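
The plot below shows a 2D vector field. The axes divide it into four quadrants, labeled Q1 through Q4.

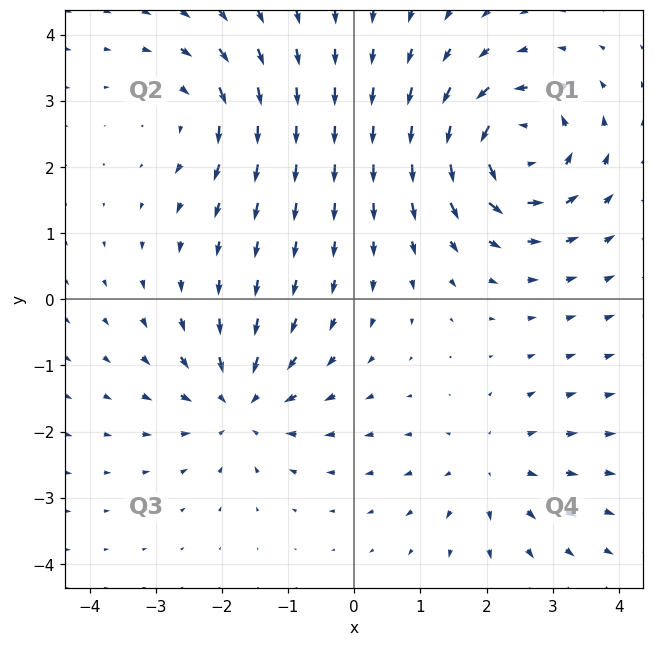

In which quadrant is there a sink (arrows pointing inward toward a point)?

The sink sits at approximately (-1.7, -1.6), which lies in quadrant Q3. The divergence there is about -4, negative as expected for a sink.

Q3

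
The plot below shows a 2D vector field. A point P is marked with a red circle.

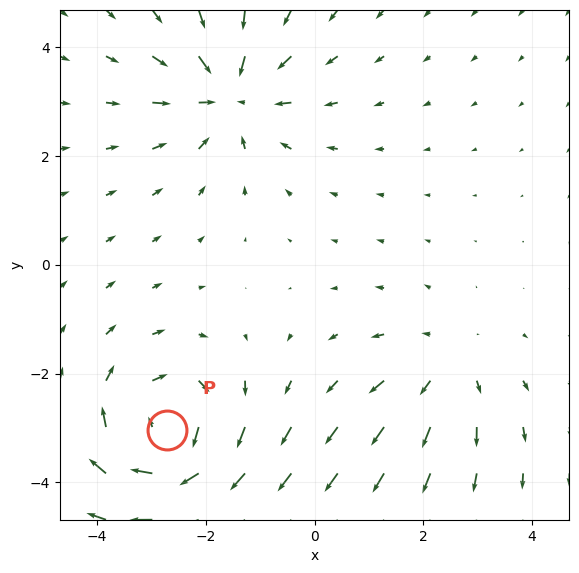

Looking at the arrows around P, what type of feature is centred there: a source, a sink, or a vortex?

vortex

At P (-2.7, -3.0) the arrows circulate clockwise. Divergence ≈0, curl about -5 — near-zero divergence with nonzero curl is a vortex.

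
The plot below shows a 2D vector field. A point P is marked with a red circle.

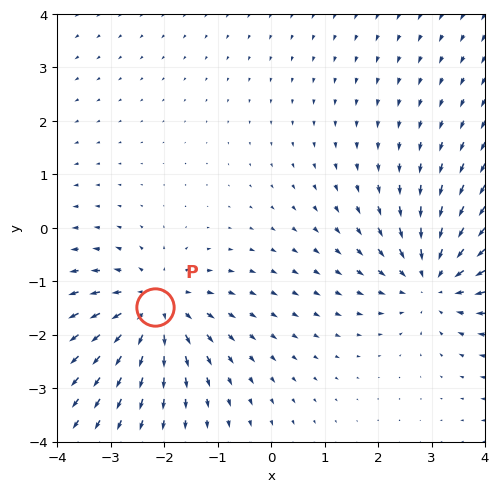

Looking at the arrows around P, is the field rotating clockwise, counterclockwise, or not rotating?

Near P at (-2.2, -1.5) the arrows show no circulation. The curl there is ≈0.

not rotating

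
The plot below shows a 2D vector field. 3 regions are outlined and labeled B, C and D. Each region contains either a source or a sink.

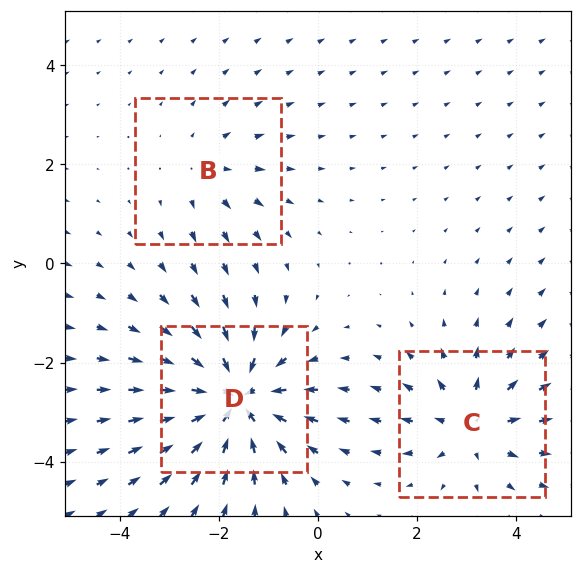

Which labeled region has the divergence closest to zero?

Divergence at each region's feature centre — B: about +2, C: about +4, D: about -5. Region B is closest to zero.

B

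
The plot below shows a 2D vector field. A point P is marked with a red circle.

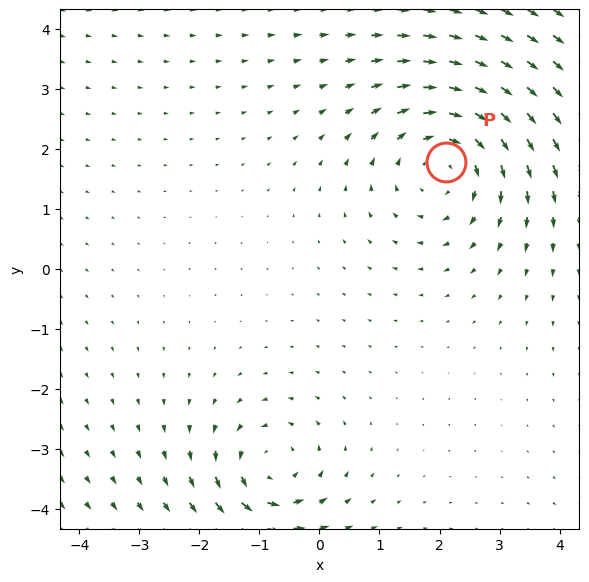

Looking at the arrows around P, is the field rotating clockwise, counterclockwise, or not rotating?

clockwise

Near P at (2.1, 1.8) the arrows circulate clockwise. The curl (z-component) there is about -3; negative curl means clockwise rotation.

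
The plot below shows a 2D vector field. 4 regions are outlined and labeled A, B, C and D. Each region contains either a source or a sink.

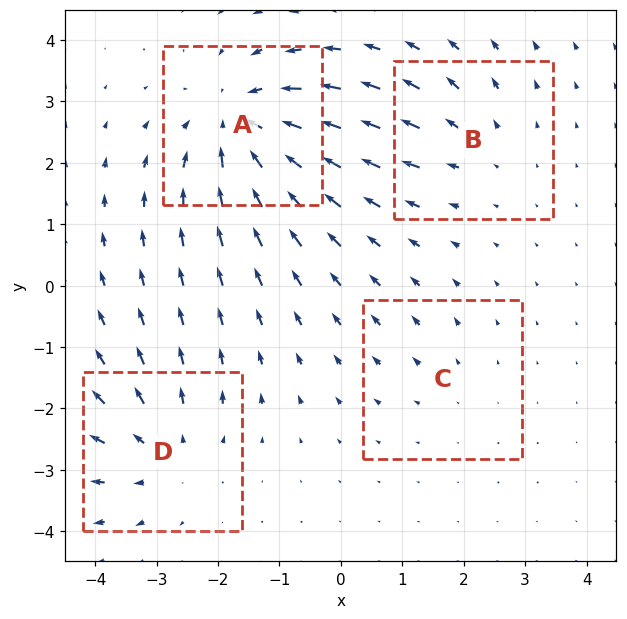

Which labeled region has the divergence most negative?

Divergence at each region's feature centre — A: about -6, B: about +3, C: about +2, D: about +4. Region A is most negative.

A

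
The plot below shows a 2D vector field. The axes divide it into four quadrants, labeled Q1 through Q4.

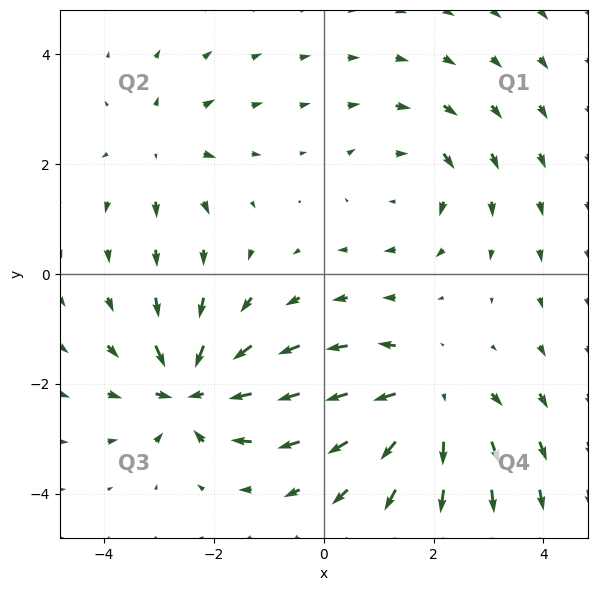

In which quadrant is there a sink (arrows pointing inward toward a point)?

The sink sits at approximately (-2.4, -2.1), which lies in quadrant Q3. The divergence there is about -7, negative as expected for a sink.

Q3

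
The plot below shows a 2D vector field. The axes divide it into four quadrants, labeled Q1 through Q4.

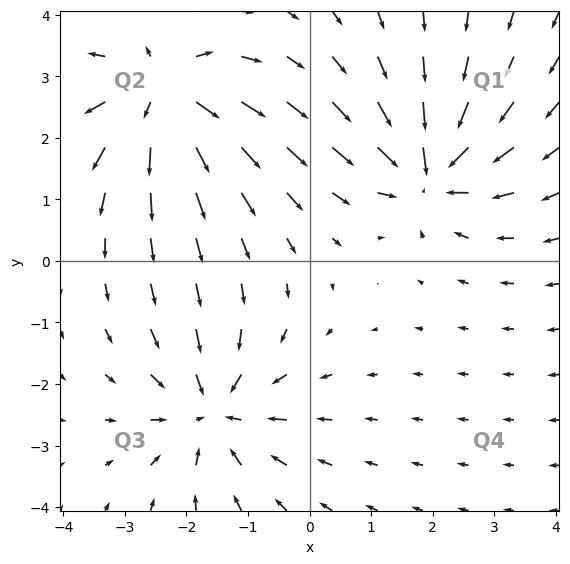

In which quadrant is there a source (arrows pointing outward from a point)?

Q2

The source sits at approximately (-2.4, 2.7), which lies in quadrant Q2. The divergence there is about +5, positive as expected for a source.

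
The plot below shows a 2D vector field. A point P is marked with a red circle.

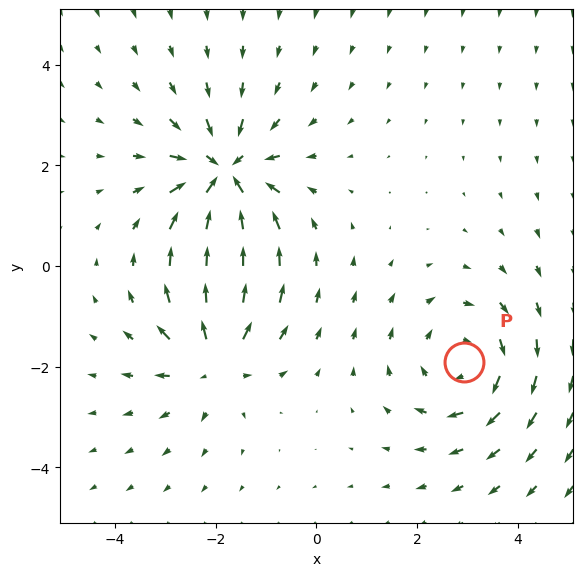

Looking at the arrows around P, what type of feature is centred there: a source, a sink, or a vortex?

vortex

At P (2.9, -1.9) the arrows circulate clockwise. Divergence ≈0, curl about -3 — near-zero divergence with nonzero curl is a vortex.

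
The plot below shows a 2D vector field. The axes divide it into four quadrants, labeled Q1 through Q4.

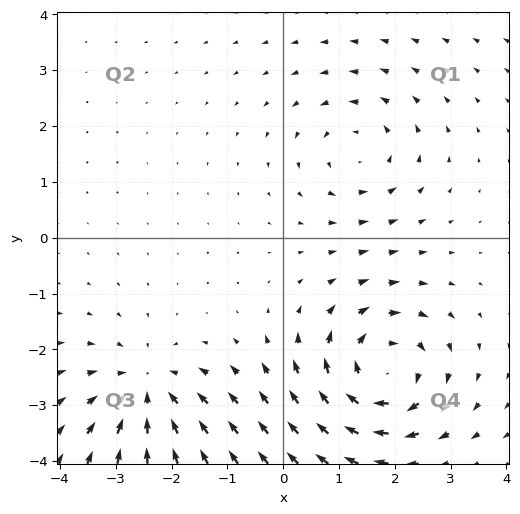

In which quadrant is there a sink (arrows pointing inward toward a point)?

Q3

The sink sits at approximately (-2.4, -2.7), which lies in quadrant Q3. The divergence there is about -4, negative as expected for a sink.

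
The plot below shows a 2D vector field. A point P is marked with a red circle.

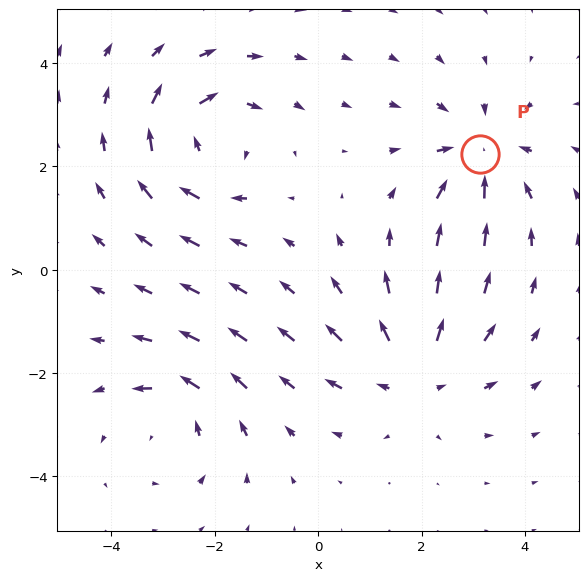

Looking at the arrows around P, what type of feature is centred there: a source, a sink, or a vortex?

sink

At P (3.1, 2.2) the arrows converge inward. Divergence about -5, curl ≈0 — negative divergence with near-zero curl is a sink.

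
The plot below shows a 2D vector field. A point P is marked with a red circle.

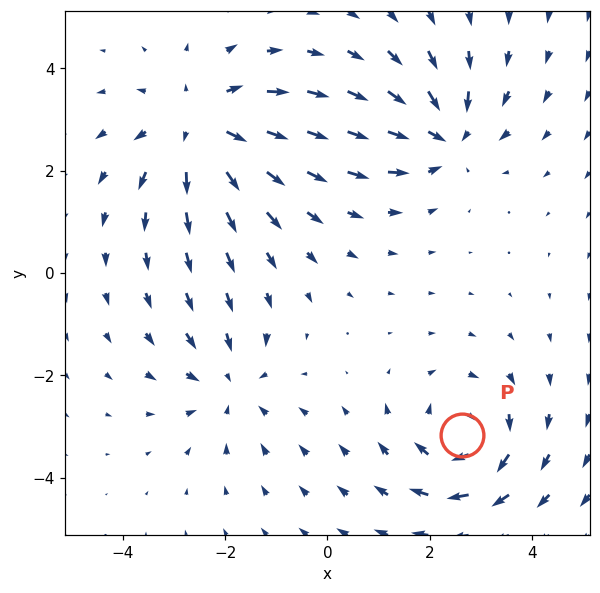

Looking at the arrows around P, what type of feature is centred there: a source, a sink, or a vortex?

vortex

At P (2.6, -3.2) the arrows circulate clockwise. Divergence ≈0, curl about -4 — near-zero divergence with nonzero curl is a vortex.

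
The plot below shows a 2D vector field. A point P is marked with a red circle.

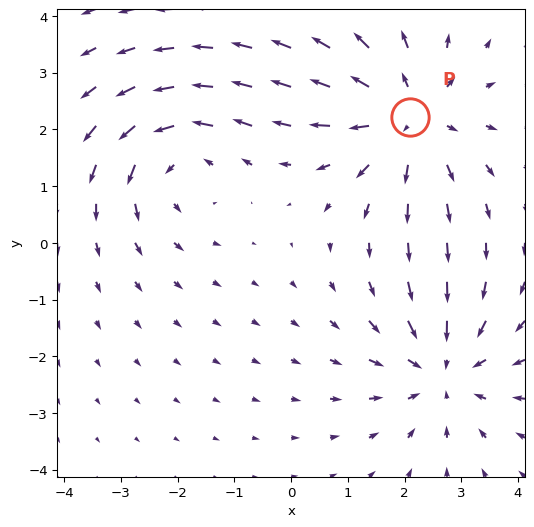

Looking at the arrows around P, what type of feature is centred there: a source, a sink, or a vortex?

At P (2.1, 2.2) the arrows spread outward. Divergence about +4, curl ≈0 — positive divergence with near-zero curl is a source.

source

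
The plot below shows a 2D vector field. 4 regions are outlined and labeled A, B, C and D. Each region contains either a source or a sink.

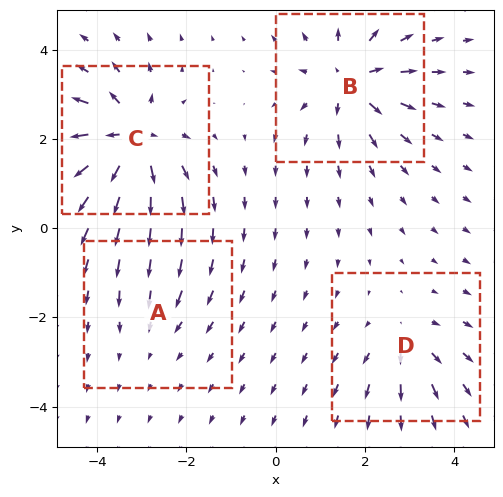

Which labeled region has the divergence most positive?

Divergence at each region's feature centre — A: about -2, B: about +6, C: about +8, D: about +4. Region C is most positive.

C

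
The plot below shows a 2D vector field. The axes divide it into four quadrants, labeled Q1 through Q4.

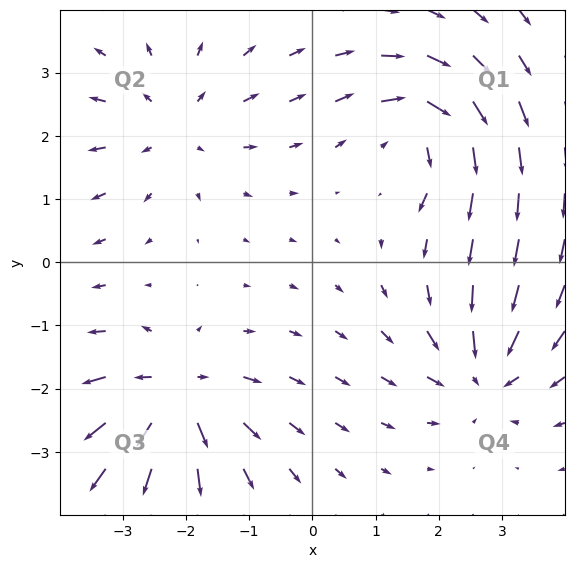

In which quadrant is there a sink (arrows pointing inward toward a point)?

The sink sits at approximately (2.7, -1.8), which lies in quadrant Q4. The divergence there is about -4, negative as expected for a sink.

Q4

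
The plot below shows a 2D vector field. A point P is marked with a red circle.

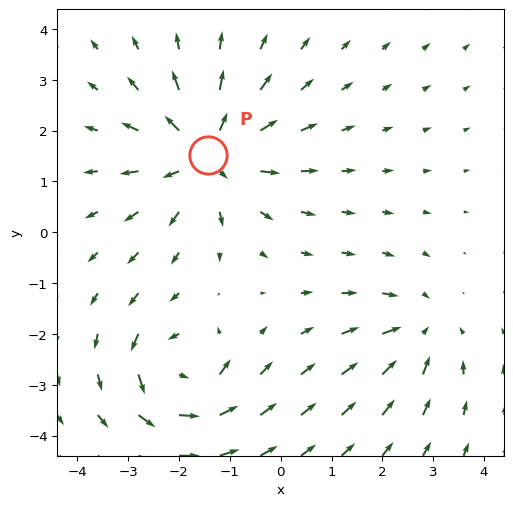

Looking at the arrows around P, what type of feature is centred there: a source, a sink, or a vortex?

At P (-1.4, 1.5) the arrows spread outward. Divergence about +5, curl ≈0 — positive divergence with near-zero curl is a source.

source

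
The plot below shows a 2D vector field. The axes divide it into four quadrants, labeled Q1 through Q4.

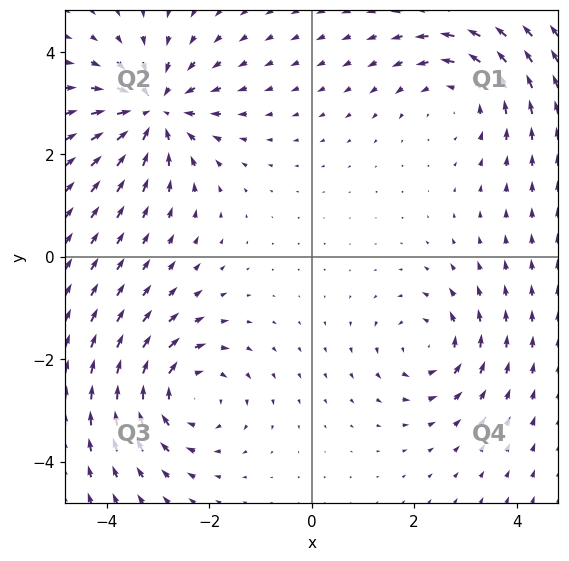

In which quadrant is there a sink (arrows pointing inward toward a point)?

The sink sits at approximately (-3.1, 2.8), which lies in quadrant Q2. The divergence there is about -5, negative as expected for a sink.

Q2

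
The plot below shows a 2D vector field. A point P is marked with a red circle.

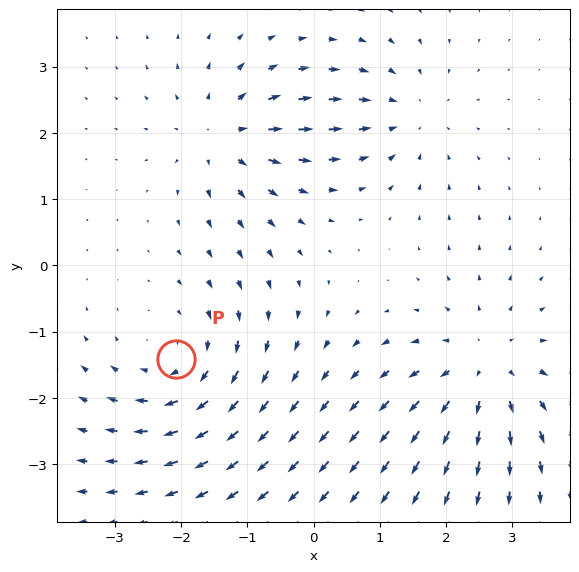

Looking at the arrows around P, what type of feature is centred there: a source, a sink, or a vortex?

At P (-2.1, -1.4) the arrows circulate clockwise. Divergence ≈0, curl about -4 — near-zero divergence with nonzero curl is a vortex.

vortex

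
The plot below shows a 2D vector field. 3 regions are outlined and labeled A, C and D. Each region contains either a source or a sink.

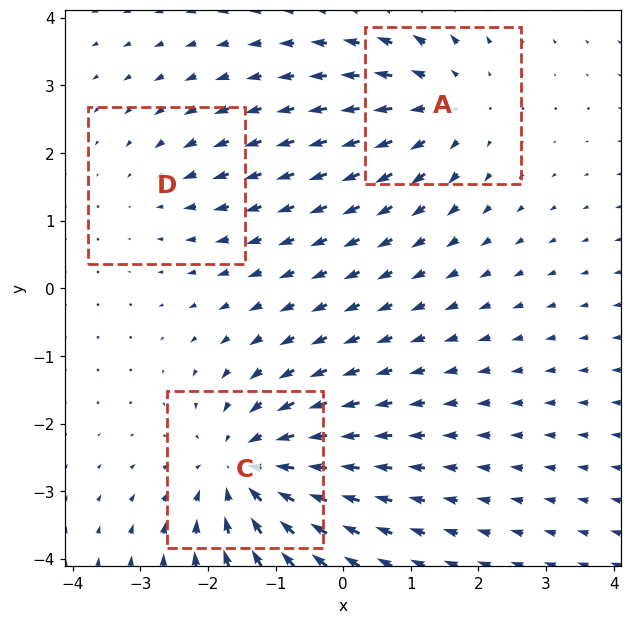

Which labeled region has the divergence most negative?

C

Divergence at each region's feature centre — A: about +3, C: about -4, D: about -2. Region C is most negative.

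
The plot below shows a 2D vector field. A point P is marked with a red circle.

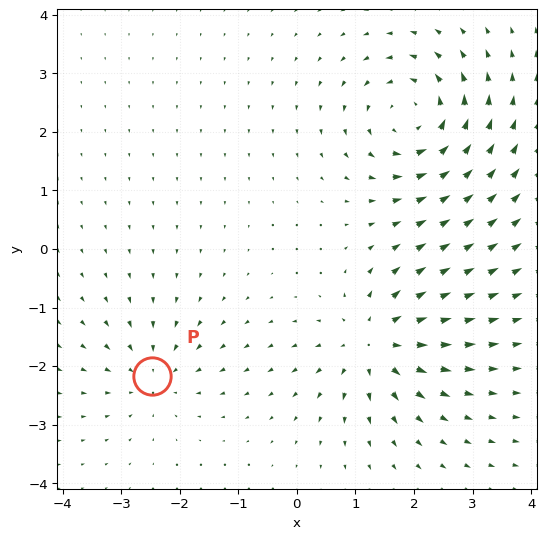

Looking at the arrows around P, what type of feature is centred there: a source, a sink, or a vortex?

sink

At P (-2.5, -2.2) the arrows converge inward. Divergence about -3, curl ≈0 — negative divergence with near-zero curl is a sink.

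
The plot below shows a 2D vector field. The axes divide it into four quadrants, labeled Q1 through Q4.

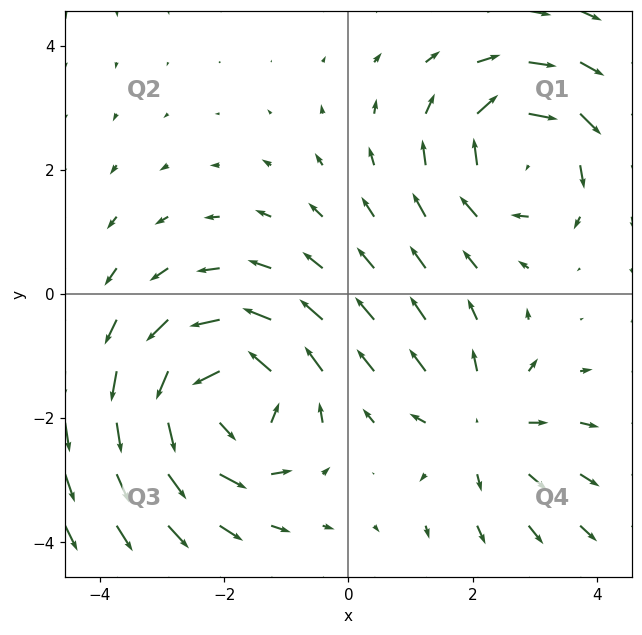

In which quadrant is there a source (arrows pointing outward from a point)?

Q4

The source sits at approximately (2.1, -2.1), which lies in quadrant Q4. The divergence there is about +3, positive as expected for a source.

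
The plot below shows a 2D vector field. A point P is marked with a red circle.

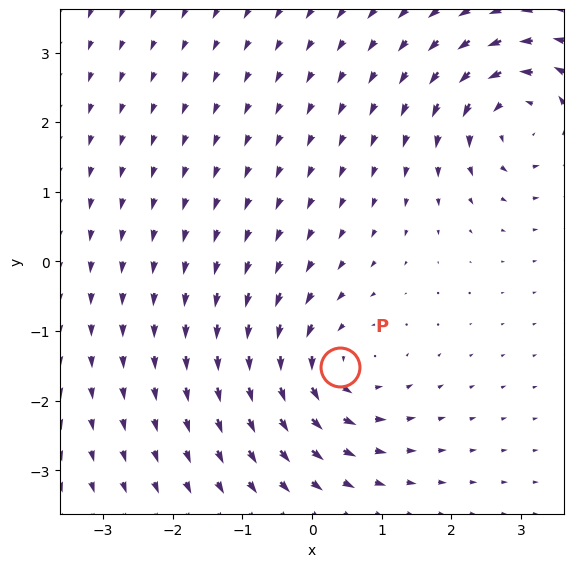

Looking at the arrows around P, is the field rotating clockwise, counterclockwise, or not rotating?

Near P at (0.4, -1.5) the arrows circulate counterclockwise. The curl (z-component) there is about +5; positive curl means counterclockwise rotation.

counterclockwise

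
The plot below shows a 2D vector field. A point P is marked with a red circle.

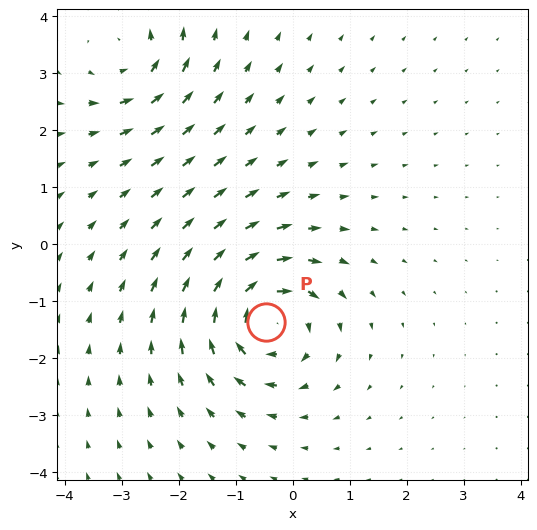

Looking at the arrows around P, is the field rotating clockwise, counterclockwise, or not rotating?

Near P at (-0.5, -1.4) the arrows circulate clockwise. The curl (z-component) there is about -5; negative curl means clockwise rotation.

clockwise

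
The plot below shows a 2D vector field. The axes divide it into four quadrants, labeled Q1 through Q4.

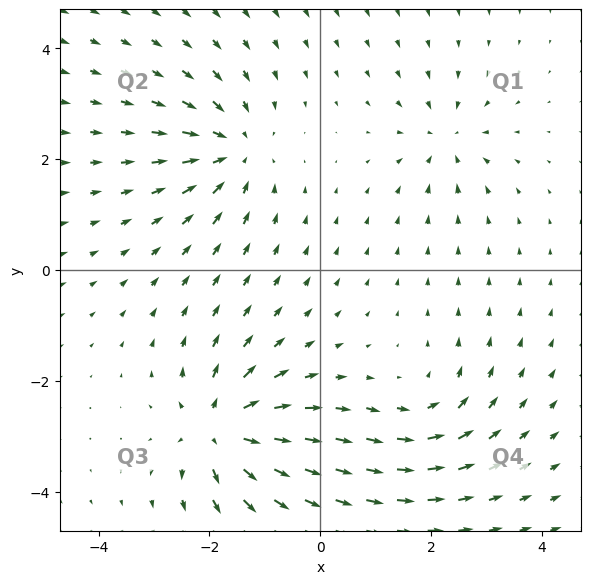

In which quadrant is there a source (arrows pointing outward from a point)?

Q3

The source sits at approximately (-1.8, -2.9), which lies in quadrant Q3. The divergence there is about +7, positive as expected for a source.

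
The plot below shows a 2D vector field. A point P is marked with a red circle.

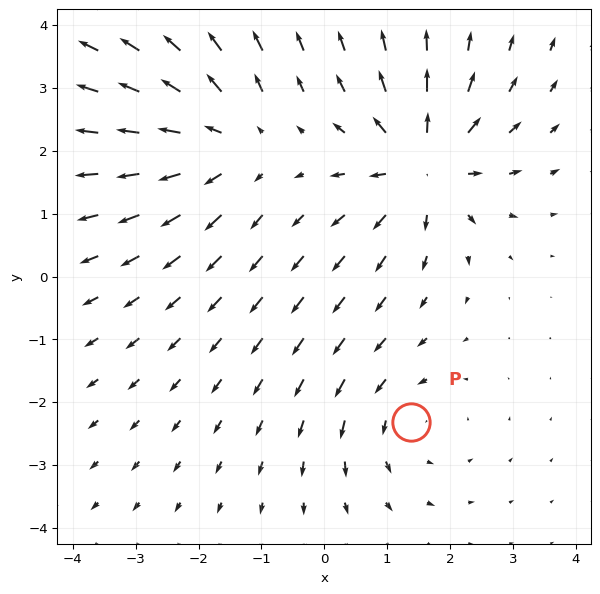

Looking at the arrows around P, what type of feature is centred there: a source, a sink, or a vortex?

At P (1.4, -2.3) the arrows circulate counterclockwise. Divergence ≈0, curl about +2 — near-zero divergence with nonzero curl is a vortex.

vortex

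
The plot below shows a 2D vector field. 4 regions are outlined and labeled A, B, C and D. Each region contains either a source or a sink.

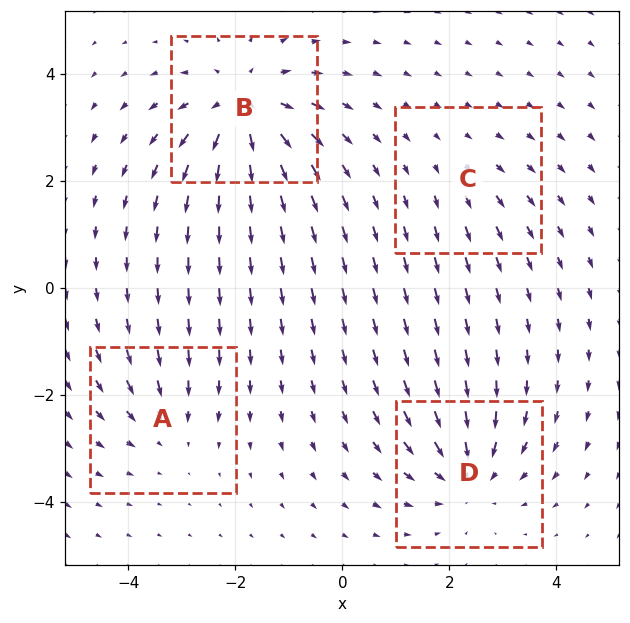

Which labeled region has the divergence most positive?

Divergence at each region's feature centre — A: about -3, B: about +6, C: about +2, D: about -5. Region B is most positive.

B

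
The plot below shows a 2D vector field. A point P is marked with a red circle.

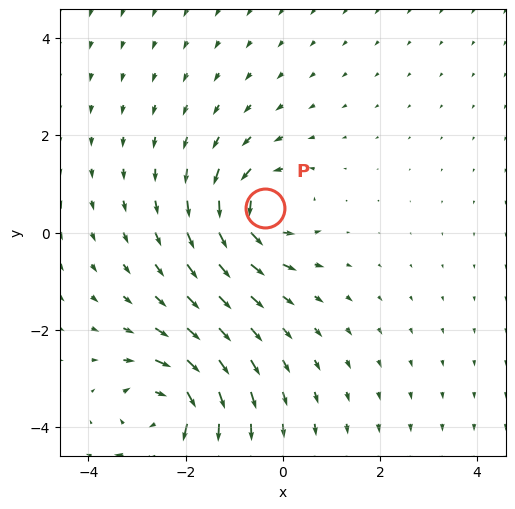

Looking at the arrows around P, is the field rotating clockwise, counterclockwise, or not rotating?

Near P at (-0.4, 0.5) the arrows circulate counterclockwise. The curl (z-component) there is about +4; positive curl means counterclockwise rotation.

counterclockwise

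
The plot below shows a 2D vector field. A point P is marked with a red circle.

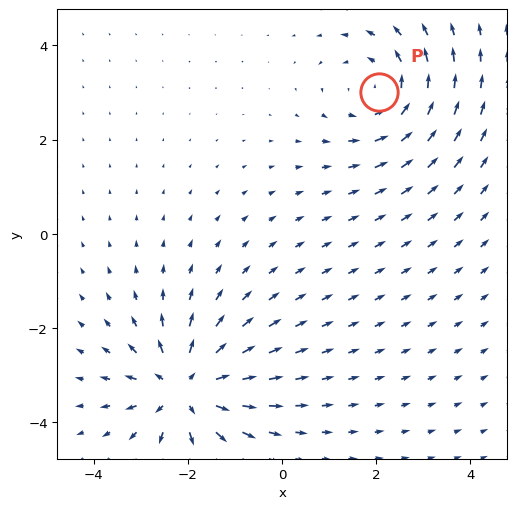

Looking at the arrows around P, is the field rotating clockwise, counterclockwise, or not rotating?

counterclockwise

Near P at (2.0, 3.0) the arrows circulate counterclockwise. The curl (z-component) there is about +3; positive curl means counterclockwise rotation.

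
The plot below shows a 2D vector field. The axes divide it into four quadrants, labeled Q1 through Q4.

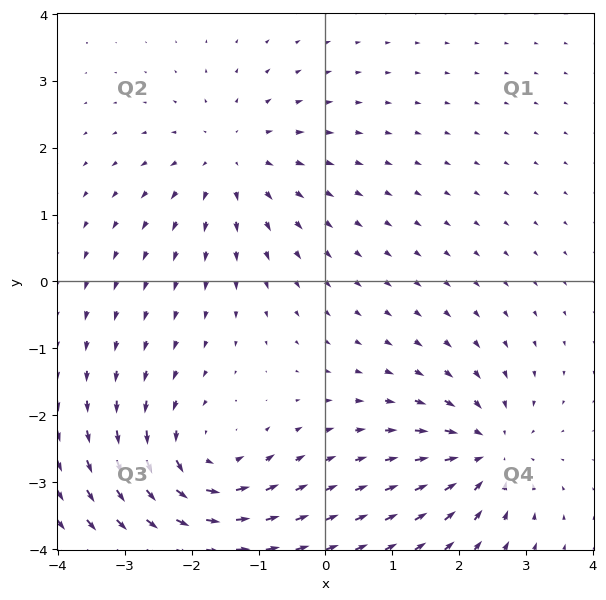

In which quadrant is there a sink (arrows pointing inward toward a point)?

The sink sits at approximately (2.4, -2.5), which lies in quadrant Q4. The divergence there is about -5, negative as expected for a sink.

Q4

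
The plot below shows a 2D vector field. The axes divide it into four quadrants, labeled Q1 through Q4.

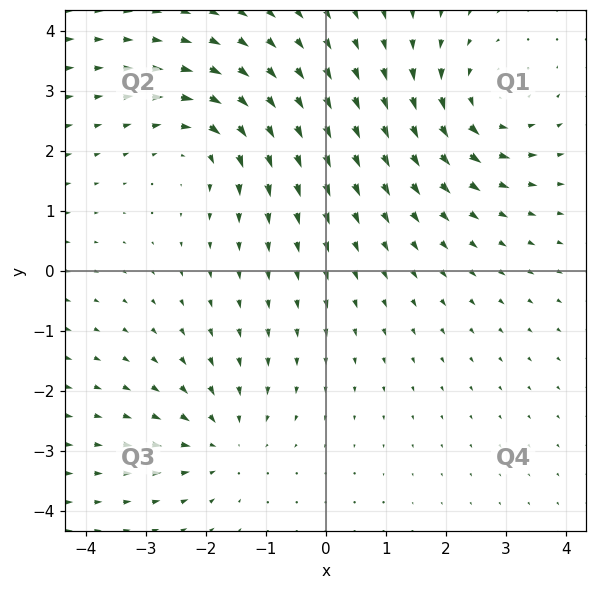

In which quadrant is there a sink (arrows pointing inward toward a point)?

The sink sits at approximately (-1.7, -2.9), which lies in quadrant Q3. The divergence there is about -4, negative as expected for a sink.

Q3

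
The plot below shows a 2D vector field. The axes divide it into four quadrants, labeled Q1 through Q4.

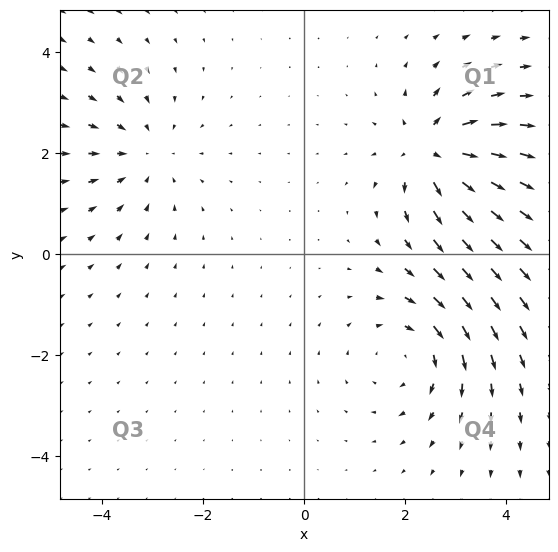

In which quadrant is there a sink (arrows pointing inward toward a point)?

Q2

The sink sits at approximately (-3.1, 2.0), which lies in quadrant Q2. The divergence there is about -3, negative as expected for a sink.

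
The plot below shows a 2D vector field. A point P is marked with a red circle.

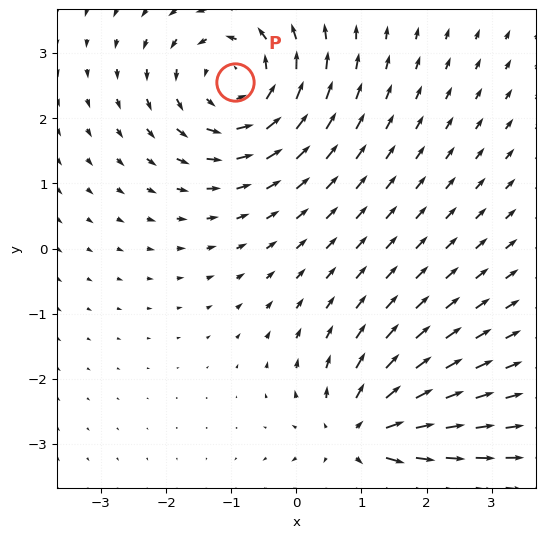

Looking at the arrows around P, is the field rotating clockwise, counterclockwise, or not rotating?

Near P at (-0.9, 2.6) the arrows circulate counterclockwise. The curl (z-component) there is about +3; positive curl means counterclockwise rotation.

counterclockwise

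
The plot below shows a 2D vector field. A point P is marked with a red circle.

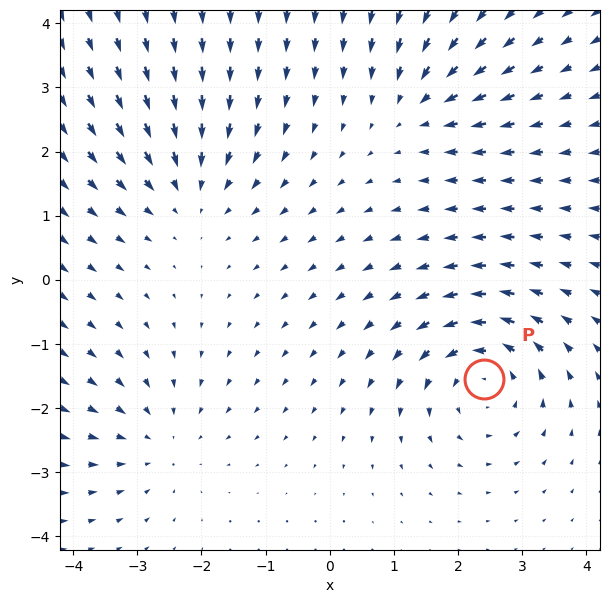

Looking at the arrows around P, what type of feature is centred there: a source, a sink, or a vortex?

At P (2.4, -1.5) the arrows circulate counterclockwise. Divergence ≈0, curl about +5 — near-zero divergence with nonzero curl is a vortex.

vortex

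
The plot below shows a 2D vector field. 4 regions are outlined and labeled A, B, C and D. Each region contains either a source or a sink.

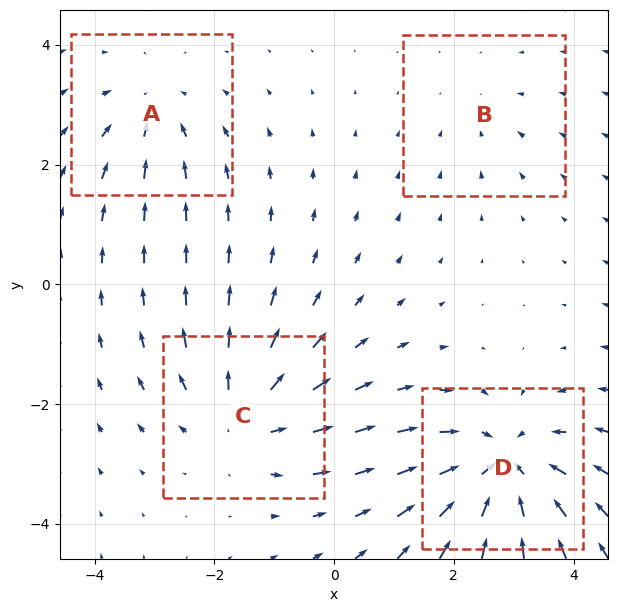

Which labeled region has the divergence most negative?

Divergence at each region's feature centre — A: about -3, B: about -2, C: about +5, D: about -6. Region D is most negative.

D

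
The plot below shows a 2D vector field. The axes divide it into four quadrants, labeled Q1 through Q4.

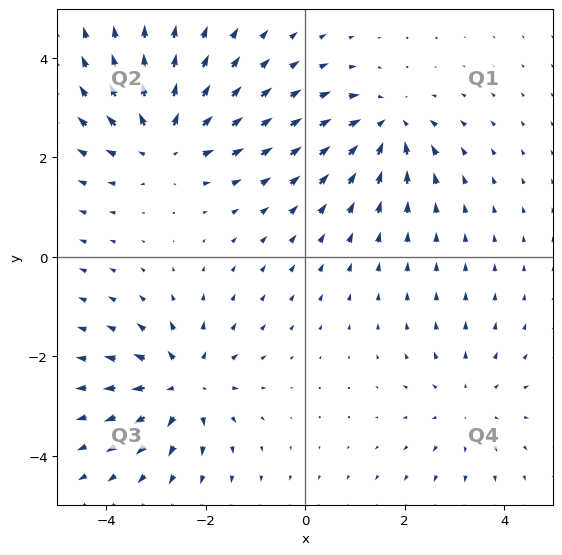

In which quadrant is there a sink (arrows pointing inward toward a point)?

Q1

The sink sits at approximately (1.7, 2.6), which lies in quadrant Q1. The divergence there is about -5, negative as expected for a sink.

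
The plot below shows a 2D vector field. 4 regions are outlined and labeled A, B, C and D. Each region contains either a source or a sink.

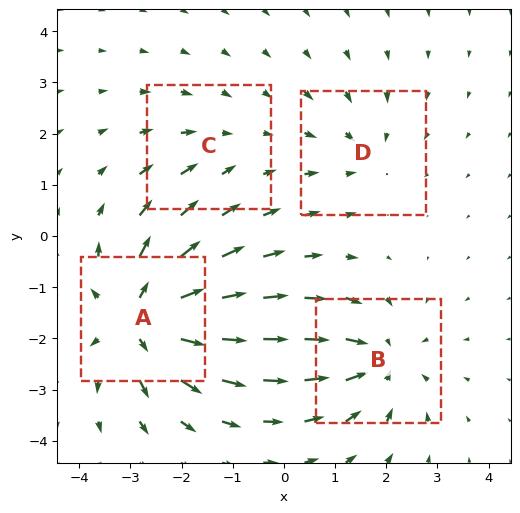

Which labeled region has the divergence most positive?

Divergence at each region's feature centre — A: about +8, B: about -5, C: about -2, D: about -3. Region A is most positive.

A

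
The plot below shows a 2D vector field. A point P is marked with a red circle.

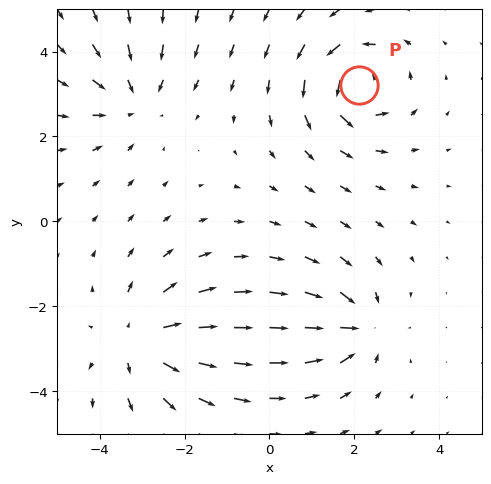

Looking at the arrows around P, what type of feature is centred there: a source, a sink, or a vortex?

At P (2.1, 3.2) the arrows circulate counterclockwise. Divergence ≈0, curl about +6 — near-zero divergence with nonzero curl is a vortex.

vortex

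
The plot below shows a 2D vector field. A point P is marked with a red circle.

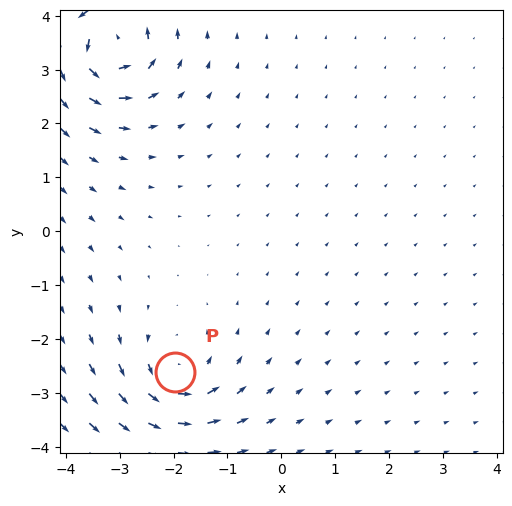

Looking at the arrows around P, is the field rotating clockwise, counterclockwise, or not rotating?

Near P at (-2.0, -2.6) the arrows circulate counterclockwise. The curl (z-component) there is about +5; positive curl means counterclockwise rotation.

counterclockwise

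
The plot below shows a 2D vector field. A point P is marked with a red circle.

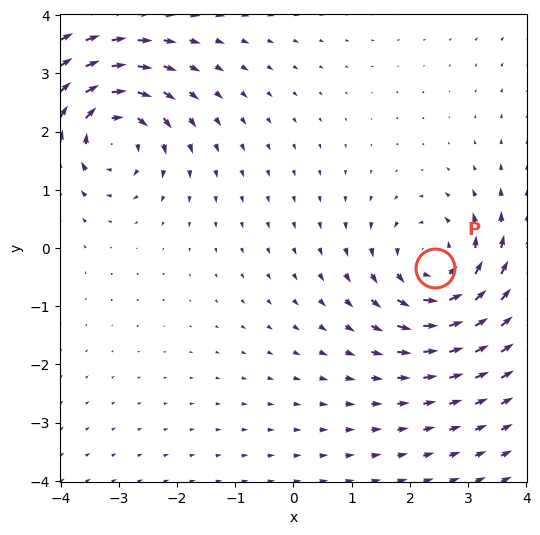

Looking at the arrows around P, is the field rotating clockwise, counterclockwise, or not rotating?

Near P at (2.4, -0.3) the arrows circulate counterclockwise. The curl (z-component) there is about +4; positive curl means counterclockwise rotation.

counterclockwise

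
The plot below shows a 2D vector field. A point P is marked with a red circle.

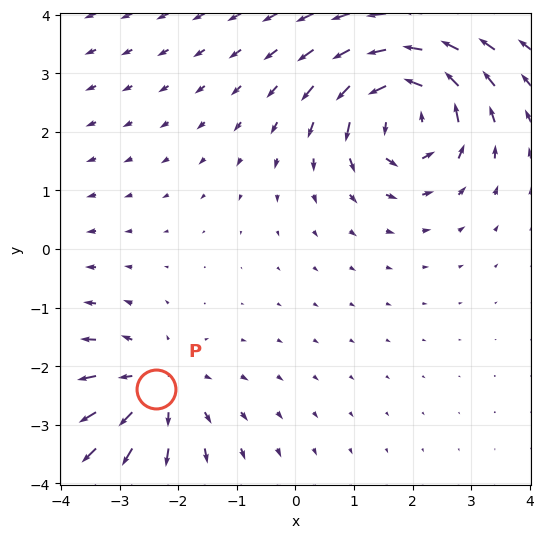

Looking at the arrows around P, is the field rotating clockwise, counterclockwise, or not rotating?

Near P at (-2.4, -2.4) the arrows show no circulation. The curl there is ≈0.

not rotating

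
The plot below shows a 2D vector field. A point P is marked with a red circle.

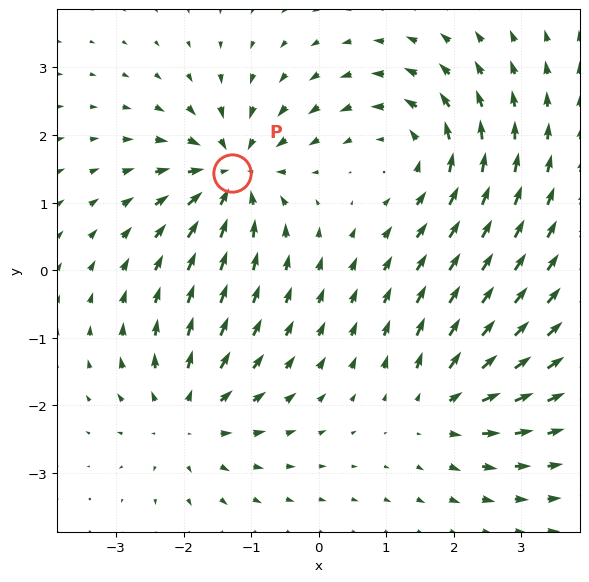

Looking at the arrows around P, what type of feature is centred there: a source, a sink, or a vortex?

At P (-1.3, 1.4) the arrows converge inward. Divergence about -7, curl ≈0 — negative divergence with near-zero curl is a sink.

sink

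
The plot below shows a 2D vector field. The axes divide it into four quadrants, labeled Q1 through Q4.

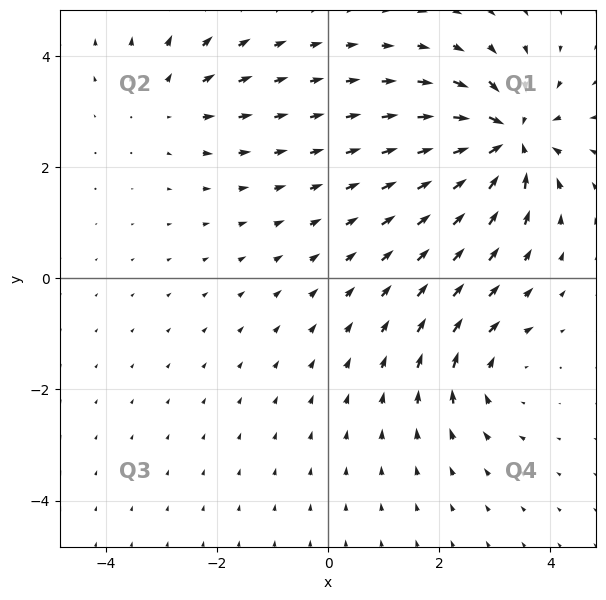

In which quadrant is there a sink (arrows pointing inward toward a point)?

Q1

The sink sits at approximately (3.2, 2.5), which lies in quadrant Q1. The divergence there is about -6, negative as expected for a sink.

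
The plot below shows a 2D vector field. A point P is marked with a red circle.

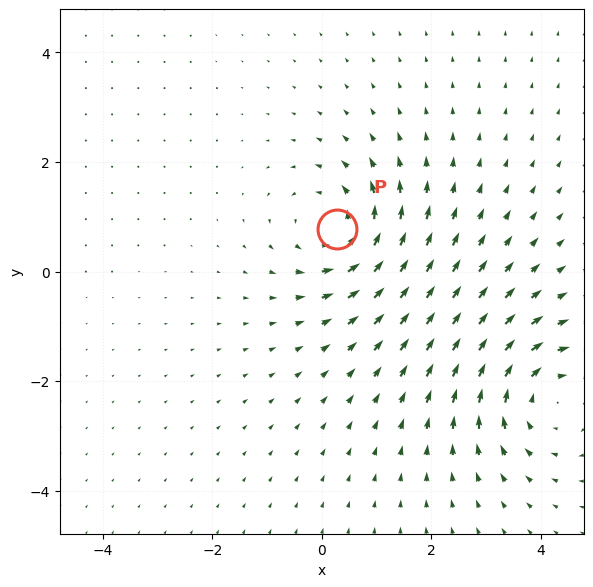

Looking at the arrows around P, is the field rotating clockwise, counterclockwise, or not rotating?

Near P at (0.3, 0.8) the arrows circulate counterclockwise. The curl (z-component) there is about +4; positive curl means counterclockwise rotation.

counterclockwise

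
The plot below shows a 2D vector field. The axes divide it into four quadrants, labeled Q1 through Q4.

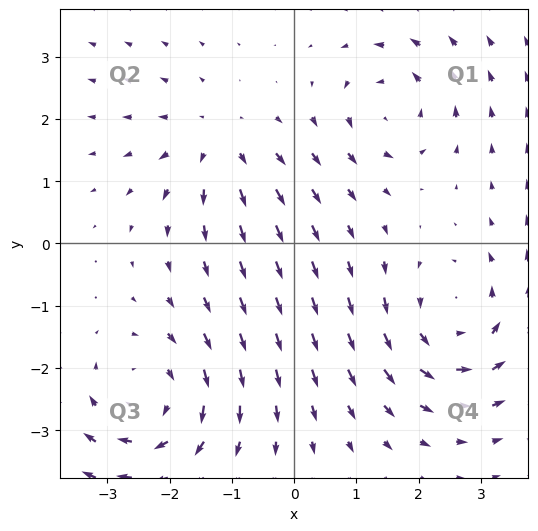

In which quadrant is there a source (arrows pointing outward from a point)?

The source sits at approximately (-1.2, 1.6), which lies in quadrant Q2. The divergence there is about +3, positive as expected for a source.

Q2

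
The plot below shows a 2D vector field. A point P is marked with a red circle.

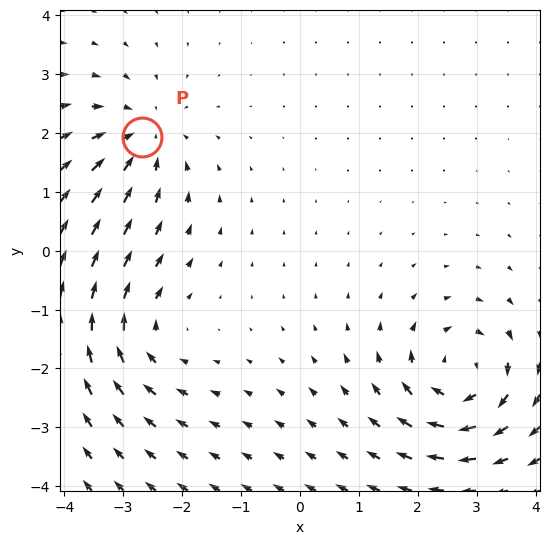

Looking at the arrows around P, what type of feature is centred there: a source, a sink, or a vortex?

sink

At P (-2.7, 1.9) the arrows converge inward. Divergence about -4, curl ≈0 — negative divergence with near-zero curl is a sink.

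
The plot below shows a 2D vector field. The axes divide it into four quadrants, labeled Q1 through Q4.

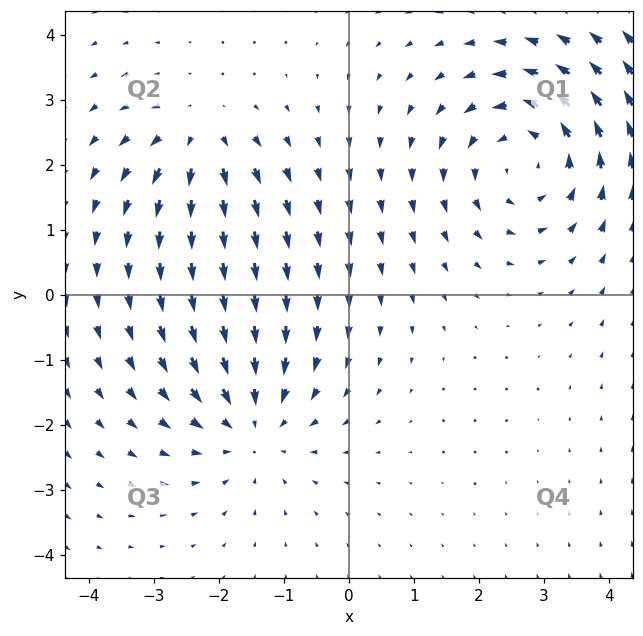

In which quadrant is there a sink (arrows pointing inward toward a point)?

Q3

The sink sits at approximately (-1.5, -2.0), which lies in quadrant Q3. The divergence there is about -4, negative as expected for a sink.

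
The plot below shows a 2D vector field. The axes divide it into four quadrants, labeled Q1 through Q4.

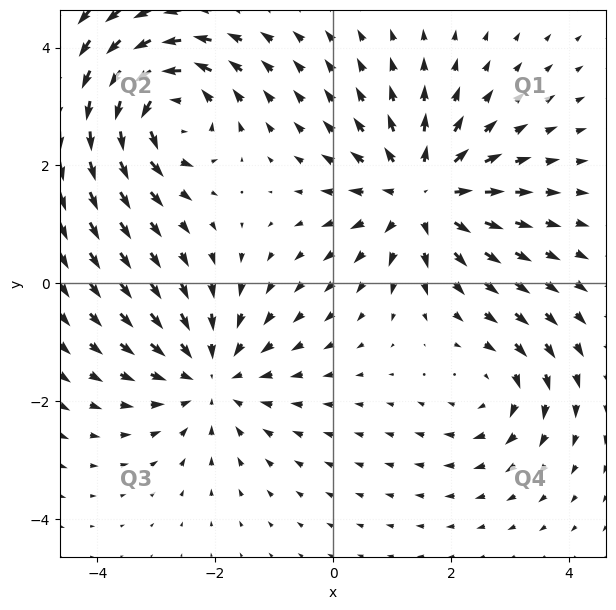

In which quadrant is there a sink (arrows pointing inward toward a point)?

The sink sits at approximately (-2.1, -1.6), which lies in quadrant Q3. The divergence there is about -4, negative as expected for a sink.

Q3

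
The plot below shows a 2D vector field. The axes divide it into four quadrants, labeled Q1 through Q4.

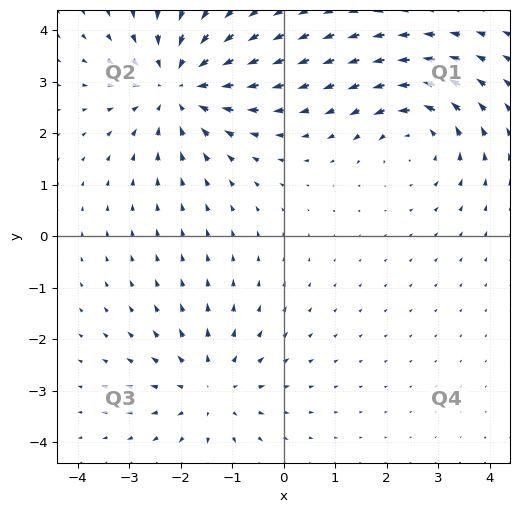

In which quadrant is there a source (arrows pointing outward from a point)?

Q3

The source sits at approximately (-1.4, -3.0), which lies in quadrant Q3. The divergence there is about +3, positive as expected for a source.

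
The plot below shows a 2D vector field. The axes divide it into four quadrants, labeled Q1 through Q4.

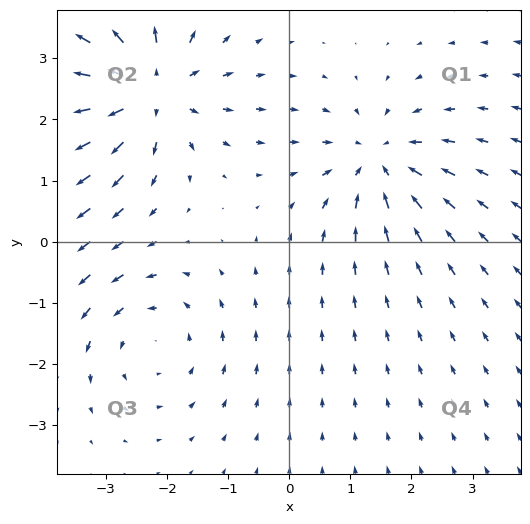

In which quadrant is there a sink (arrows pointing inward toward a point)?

The sink sits at approximately (1.5, 1.3), which lies in quadrant Q1. The divergence there is about -4, negative as expected for a sink.

Q1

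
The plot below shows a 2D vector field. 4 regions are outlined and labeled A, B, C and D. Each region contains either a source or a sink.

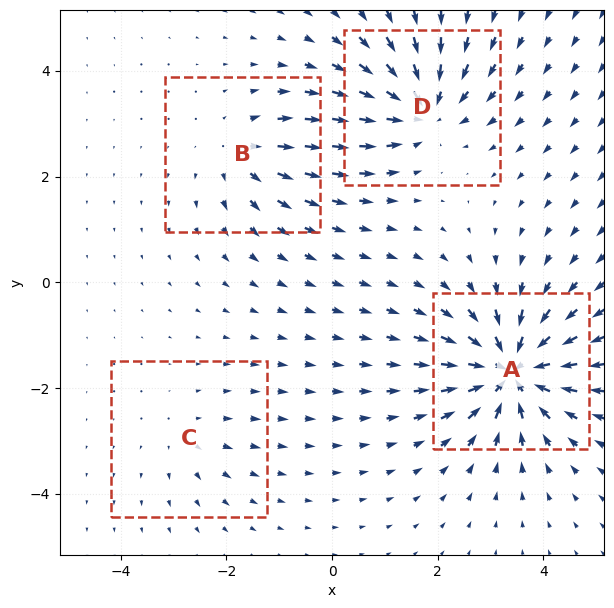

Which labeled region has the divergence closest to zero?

Divergence at each region's feature centre — A: about -9, B: about +4, C: about +3, D: about -6. Region C is closest to zero.

C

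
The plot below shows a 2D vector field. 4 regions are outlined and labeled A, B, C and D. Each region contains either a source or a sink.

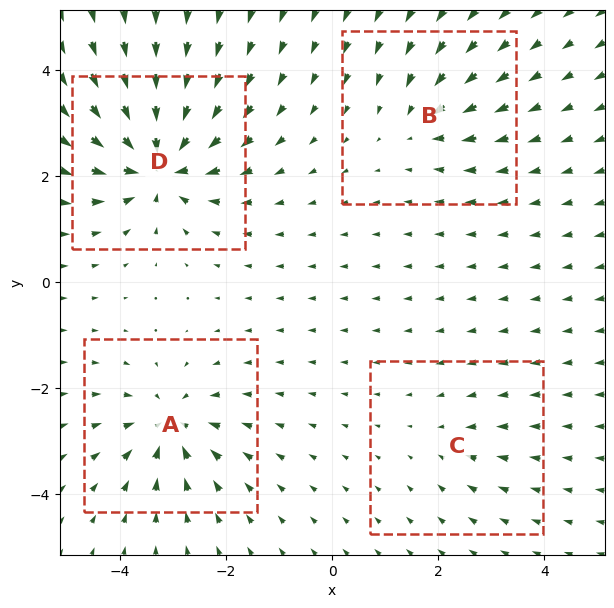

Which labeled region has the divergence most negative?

D

Divergence at each region's feature centre — A: about -6, B: about -4, C: about -2, D: about -9. Region D is most negative.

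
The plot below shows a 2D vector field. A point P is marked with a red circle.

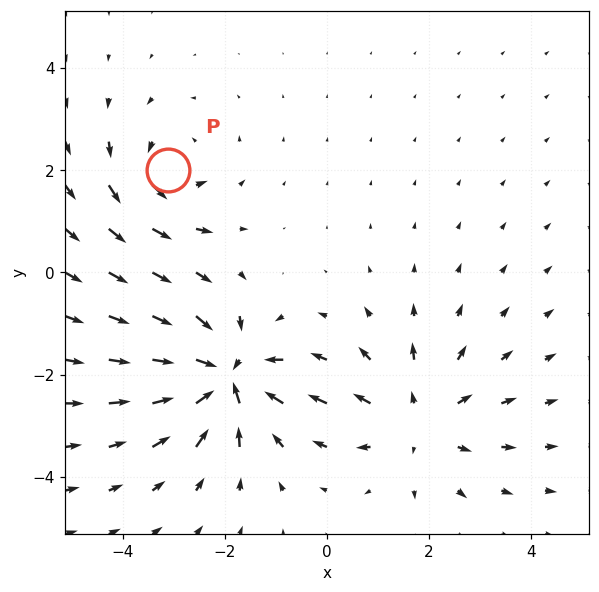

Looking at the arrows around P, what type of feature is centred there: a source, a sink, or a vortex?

vortex

At P (-3.1, 2.0) the arrows circulate counterclockwise. Divergence ≈0, curl about +3 — near-zero divergence with nonzero curl is a vortex.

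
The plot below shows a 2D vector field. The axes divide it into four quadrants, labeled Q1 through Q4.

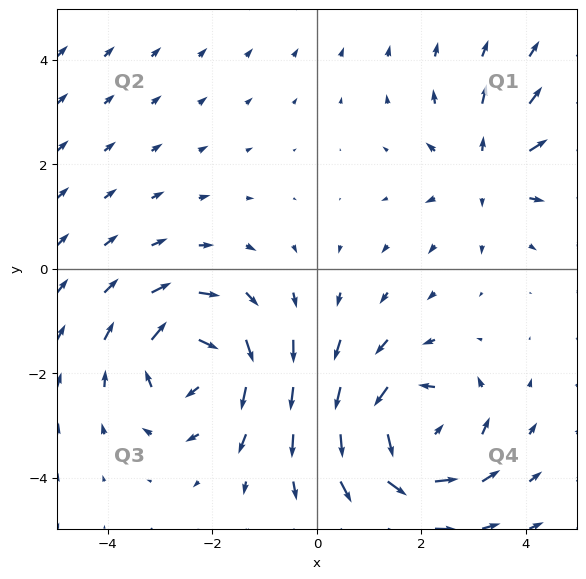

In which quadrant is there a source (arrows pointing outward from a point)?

The source sits at approximately (3.3, 1.9), which lies in quadrant Q1. The divergence there is about +4, positive as expected for a source.

Q1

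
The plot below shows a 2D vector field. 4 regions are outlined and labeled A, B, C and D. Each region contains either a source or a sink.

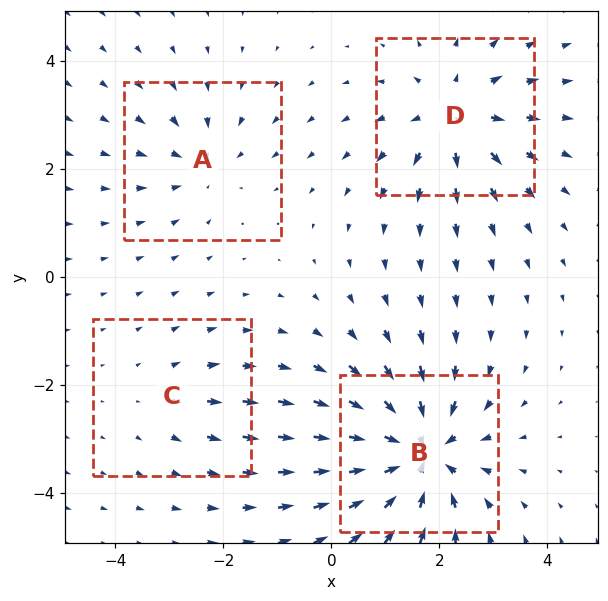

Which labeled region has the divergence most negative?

B

Divergence at each region's feature centre — A: about -3, B: about -7, C: about +2, D: about +5. Region B is most negative.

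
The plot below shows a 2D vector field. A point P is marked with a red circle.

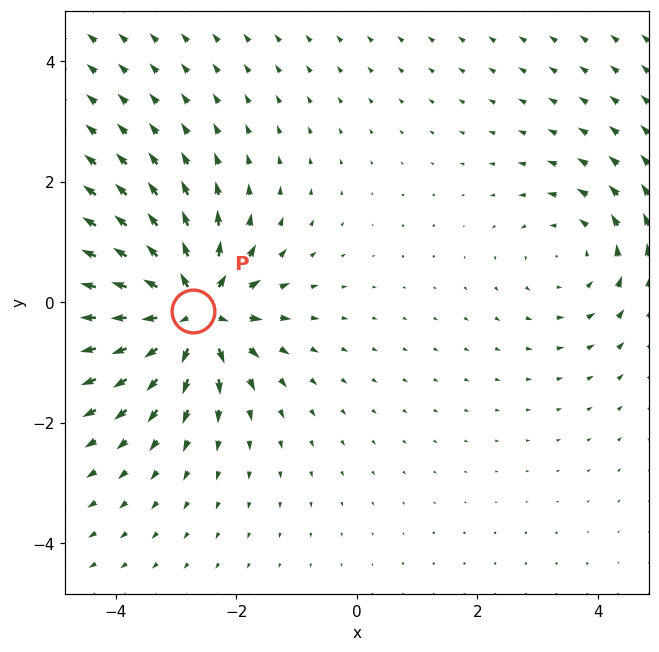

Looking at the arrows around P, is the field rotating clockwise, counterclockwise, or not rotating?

Near P at (-2.7, -0.1) the arrows show no circulation. The curl there is ≈0.

not rotating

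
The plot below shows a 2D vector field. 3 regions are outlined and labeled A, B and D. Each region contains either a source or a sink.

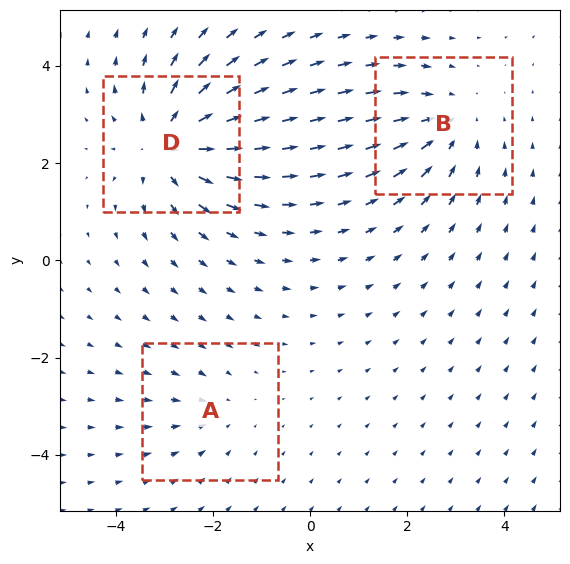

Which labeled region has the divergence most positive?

D

Divergence at each region's feature centre — A: about -2, B: about -3, D: about +5. Region D is most positive.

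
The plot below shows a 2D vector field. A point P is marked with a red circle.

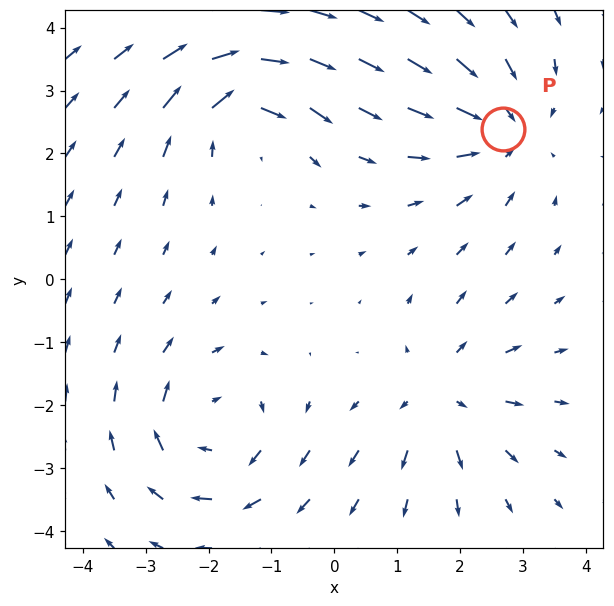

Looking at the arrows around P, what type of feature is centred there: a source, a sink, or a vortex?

sink

At P (2.7, 2.4) the arrows converge inward. Divergence about -4, curl ≈0 — negative divergence with near-zero curl is a sink.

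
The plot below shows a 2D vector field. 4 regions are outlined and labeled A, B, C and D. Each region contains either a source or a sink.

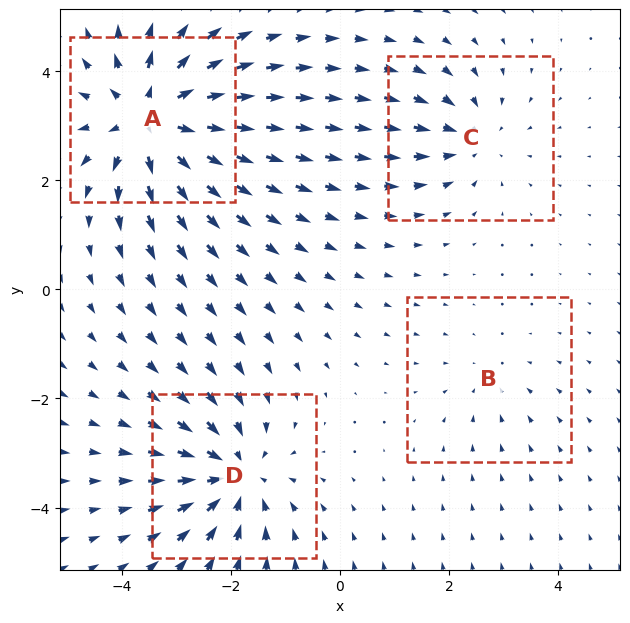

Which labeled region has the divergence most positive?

A

Divergence at each region's feature centre — A: about +7, B: about -2, C: about -3, D: about -5. Region A is most positive.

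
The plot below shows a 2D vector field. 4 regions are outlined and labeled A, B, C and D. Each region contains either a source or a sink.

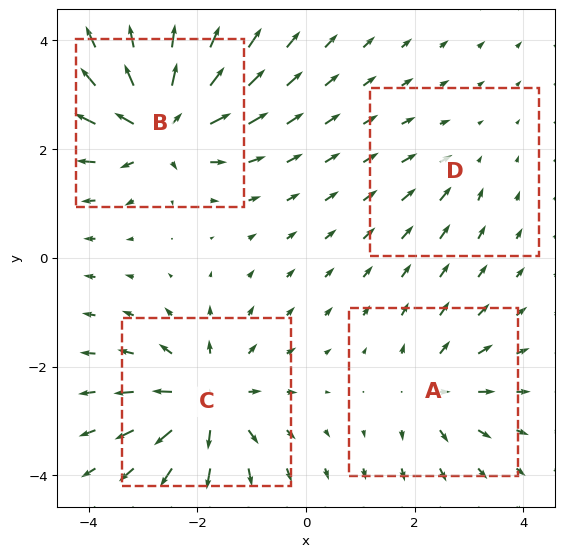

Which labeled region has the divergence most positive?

B

Divergence at each region's feature centre — A: about +4, B: about +8, C: about +6, D: about -2. Region B is most positive.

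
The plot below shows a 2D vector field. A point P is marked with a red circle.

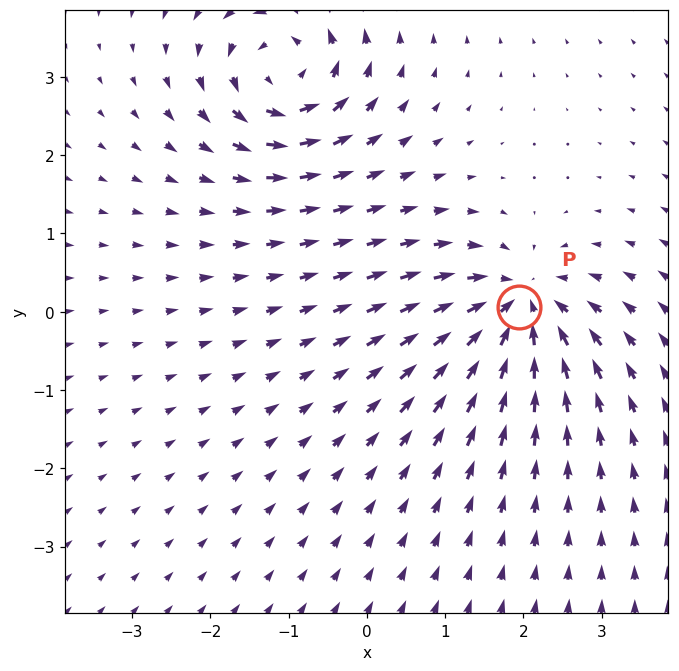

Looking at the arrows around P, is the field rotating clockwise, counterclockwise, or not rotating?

not rotating

Near P at (1.9, 0.1) the arrows show no circulation. The curl there is ≈0.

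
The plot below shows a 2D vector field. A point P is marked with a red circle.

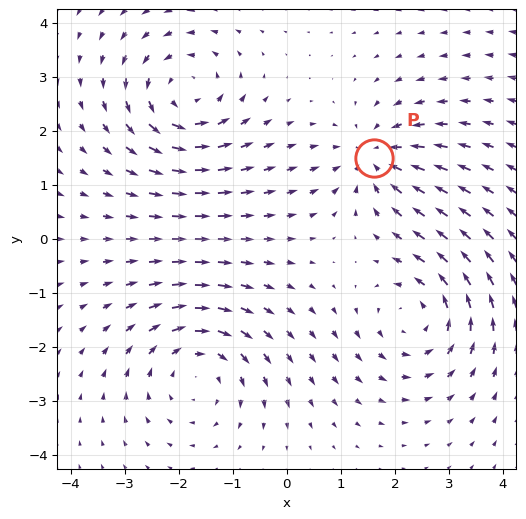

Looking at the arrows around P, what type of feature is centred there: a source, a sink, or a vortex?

sink

At P (1.6, 1.5) the arrows converge inward. Divergence about -4, curl ≈0 — negative divergence with near-zero curl is a sink.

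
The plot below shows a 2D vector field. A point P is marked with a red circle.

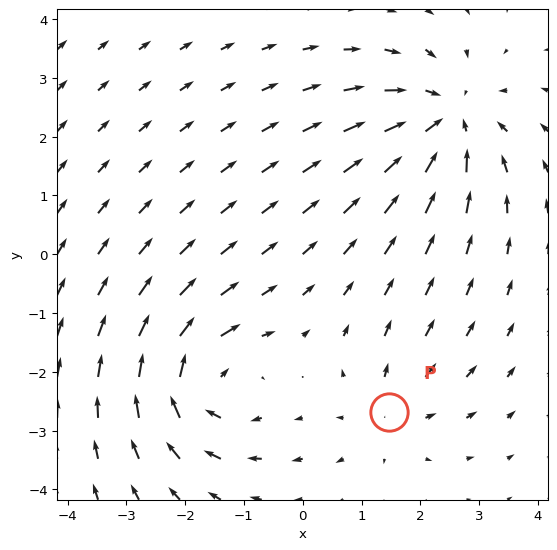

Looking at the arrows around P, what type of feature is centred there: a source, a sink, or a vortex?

At P (1.5, -2.7) the arrows spread outward. Divergence about +3, curl ≈0 — positive divergence with near-zero curl is a source.

source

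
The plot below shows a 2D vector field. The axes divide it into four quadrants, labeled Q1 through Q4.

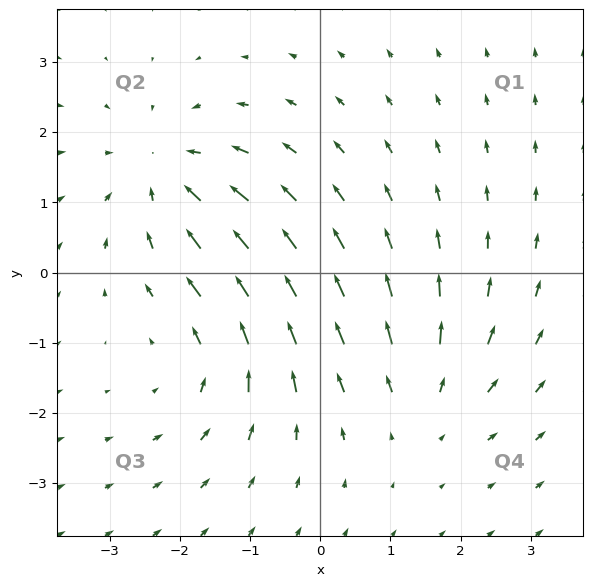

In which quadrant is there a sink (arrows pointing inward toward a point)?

The sink sits at approximately (-2.2, 1.4), which lies in quadrant Q2. The divergence there is about -4, negative as expected for a sink.

Q2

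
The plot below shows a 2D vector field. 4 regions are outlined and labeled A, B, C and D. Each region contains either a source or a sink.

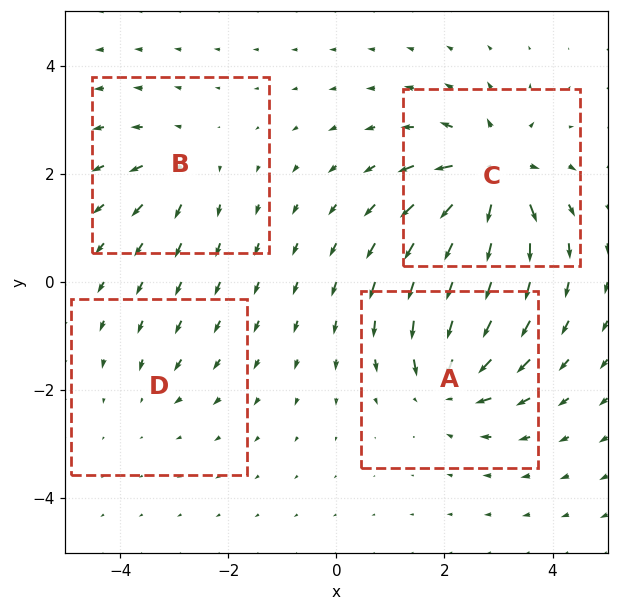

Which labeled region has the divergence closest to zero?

Divergence at each region's feature centre — A: about -6, B: about +4, C: about +8, D: about -2. Region D is closest to zero.

D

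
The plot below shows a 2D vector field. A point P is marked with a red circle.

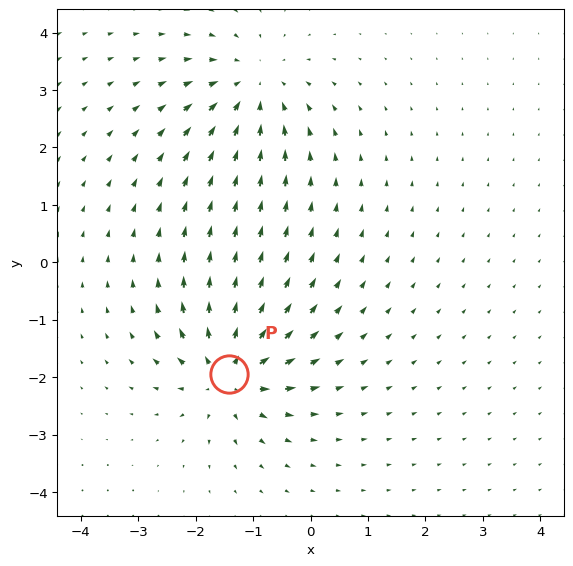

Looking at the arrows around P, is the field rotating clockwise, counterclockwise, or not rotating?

not rotating

Near P at (-1.4, -1.9) the arrows show no circulation. The curl there is ≈0.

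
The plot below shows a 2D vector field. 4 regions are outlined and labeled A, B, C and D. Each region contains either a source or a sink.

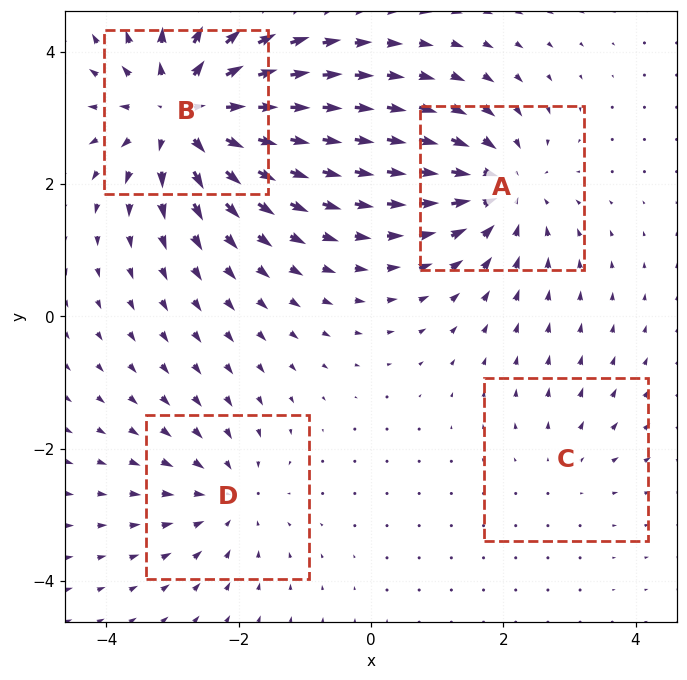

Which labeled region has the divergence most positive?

Divergence at each region's feature centre — A: about -5, B: about +7, C: about +2, D: about -3. Region B is most positive.

B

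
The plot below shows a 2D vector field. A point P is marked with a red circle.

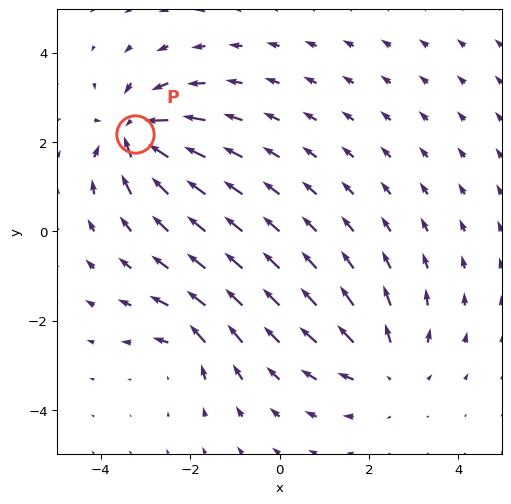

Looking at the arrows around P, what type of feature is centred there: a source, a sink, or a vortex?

At P (-3.2, 2.2) the arrows converge inward. Divergence about -7, curl ≈0 — negative divergence with near-zero curl is a sink.

sink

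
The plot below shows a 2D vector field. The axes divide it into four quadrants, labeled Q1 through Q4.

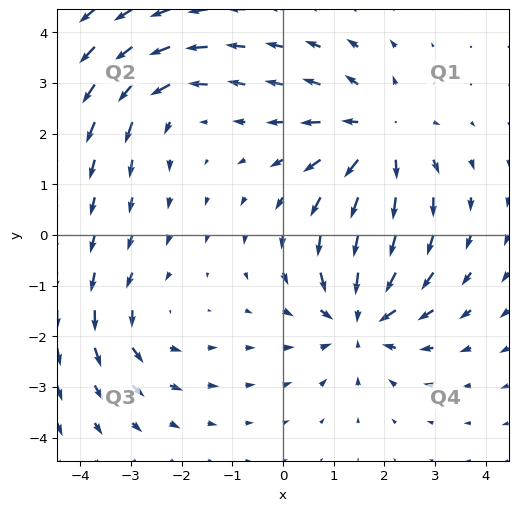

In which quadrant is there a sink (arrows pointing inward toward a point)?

The sink sits at approximately (1.5, -1.6), which lies in quadrant Q4. The divergence there is about -5, negative as expected for a sink.

Q4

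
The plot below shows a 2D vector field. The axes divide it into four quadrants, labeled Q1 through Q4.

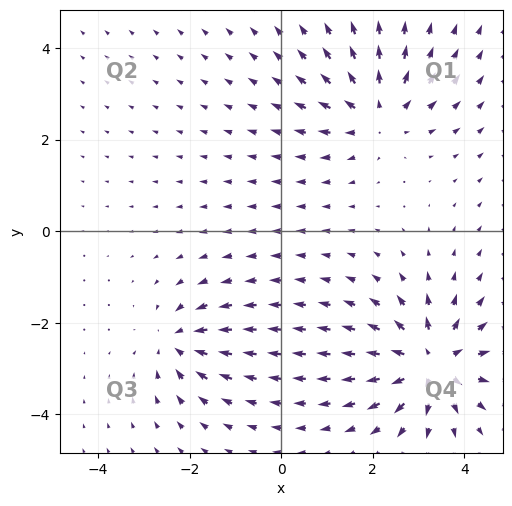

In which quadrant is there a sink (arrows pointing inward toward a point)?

Q3

The sink sits at approximately (-2.2, -2.4), which lies in quadrant Q3. The divergence there is about -4, negative as expected for a sink.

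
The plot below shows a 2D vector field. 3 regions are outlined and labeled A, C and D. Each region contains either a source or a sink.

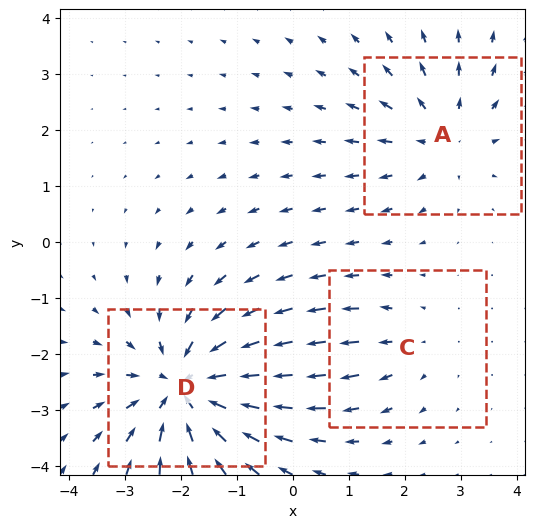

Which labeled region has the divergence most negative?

D

Divergence at each region's feature centre — A: about +3, C: about +2, D: about -5. Region D is most negative.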